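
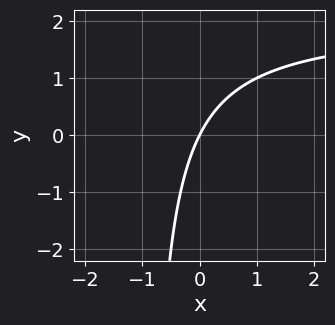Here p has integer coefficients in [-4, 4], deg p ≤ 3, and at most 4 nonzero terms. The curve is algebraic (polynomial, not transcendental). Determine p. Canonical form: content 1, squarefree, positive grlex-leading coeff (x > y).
x*y - 2*x + y

1. deg p = 2. A generic line meets the curve in up to 2 points.
2. Reading off the gridlines: it crosses the y-axis at the gridline y = 0; it meets the x-axis at x = 0 (among the integer gridlines).
3. These observations pin down the coefficients.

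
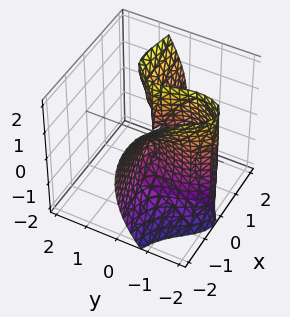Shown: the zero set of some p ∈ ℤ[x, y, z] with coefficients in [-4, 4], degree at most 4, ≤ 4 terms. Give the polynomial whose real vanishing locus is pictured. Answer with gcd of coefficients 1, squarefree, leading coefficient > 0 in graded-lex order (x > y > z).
(a) deg p = 3. A generic line meets the surface in up to 3 points.
(b) Observable constraints: it crosses the y-axis at the gridline y = -2; every point of the x-axis in the box is on the surface; the visible z-axis segment lies entirely on the surface.
(c) Fitting integer coefficients to these (and the overall shape) gives p.

3*x^2*y - x*z^2 + y^3 + 2*y^2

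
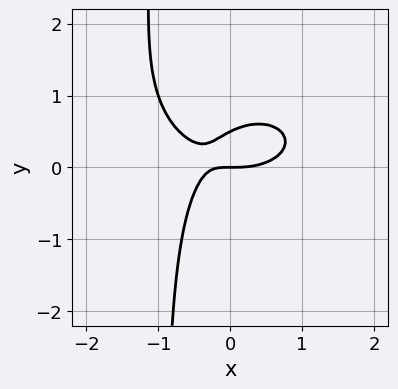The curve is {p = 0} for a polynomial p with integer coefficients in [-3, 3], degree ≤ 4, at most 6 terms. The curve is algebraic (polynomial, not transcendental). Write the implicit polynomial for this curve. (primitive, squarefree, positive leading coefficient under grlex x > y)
x^3 + 2*x*y^2 - 2*x*y + 2*y^2 - y

1. The degree is 3 — a generic line meets the curve in up to 3 points.
2. Observable constraints: one x-axis crossing is at x = 0; one y-axis crossing is at y = 0.
3. The integer polynomial consistent with all of this is the stated p.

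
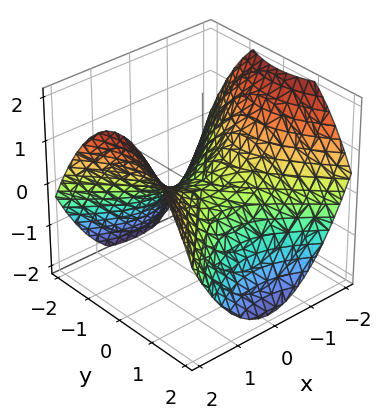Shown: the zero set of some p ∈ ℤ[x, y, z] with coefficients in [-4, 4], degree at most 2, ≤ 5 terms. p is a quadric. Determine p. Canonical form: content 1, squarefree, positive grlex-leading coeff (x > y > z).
(a) The degree is 2 — a hyperbolic paraboloid; a quadric.
(b) Symmetries: mirror symmetry x ↦ −x ⇒ only even powers of x; the y ↦ −y reflection is a symmetry, so y appears only in even powers.
(c) Observable constraints: it meets the z-axis at z = 0 (among the integer gridlines); one x-axis crossing is at x = 0; it crosses the y-axis at the gridline y = 0.
(d) These observations pin down the coefficients.

x^2 - y^2 - 2*z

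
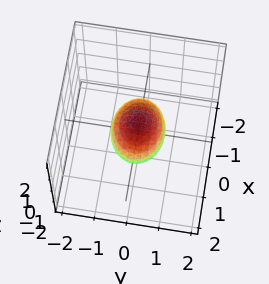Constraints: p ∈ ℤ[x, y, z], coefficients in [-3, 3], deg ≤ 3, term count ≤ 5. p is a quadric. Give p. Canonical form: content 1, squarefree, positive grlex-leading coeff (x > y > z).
2*x^2 + 3*y^2 + 3*z^2 - 2

The degree is 2 — bounded and convex; a quadric.
Symmetries: the y ↦ −y reflection is a symmetry, so y appears only in even powers; mirror symmetry x ↦ −x ⇒ only even powers of x; the z ↦ −z reflection is a symmetry, so z appears only in even powers.
Reading off the gridlines: among the integer gridlines, it crosses the x-axis at x ∈ {-1, 1}.
Matching integer coefficients to the picture gives p.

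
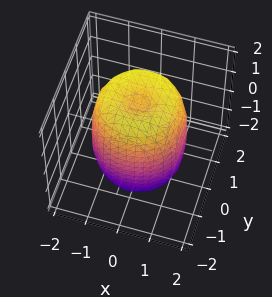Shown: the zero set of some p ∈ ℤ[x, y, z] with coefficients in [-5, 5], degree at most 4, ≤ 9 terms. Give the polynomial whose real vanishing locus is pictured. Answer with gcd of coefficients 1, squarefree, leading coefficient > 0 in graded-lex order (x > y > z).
2*x^4 + 4*x^2*y^2 + 2*y^4 - 3*x^2 - 3*y^2 + z^2 - 2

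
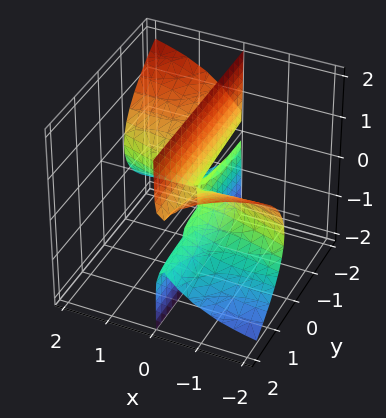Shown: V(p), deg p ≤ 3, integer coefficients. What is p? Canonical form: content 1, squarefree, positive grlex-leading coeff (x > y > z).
deg p = 3. The shape is more complex than any degree-2 surface.
Observable constraints: every point of the z-axis in the box is on the surface; every point of the y-axis in the box is on the surface.
Putting this together gives p.

x^3 + 3*x^2*y + 3*x*z^2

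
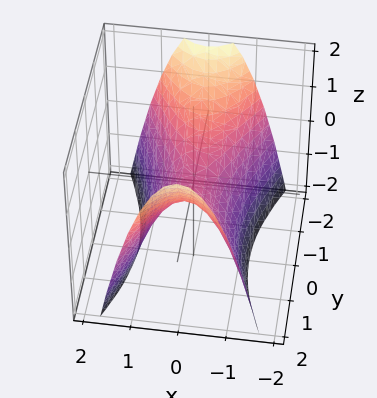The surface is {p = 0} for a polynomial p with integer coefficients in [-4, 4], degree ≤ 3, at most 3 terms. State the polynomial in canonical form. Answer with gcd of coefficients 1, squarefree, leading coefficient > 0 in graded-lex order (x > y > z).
3*x^2 - y^2 + 2*z

deg p = 2.
Symmetries: the x ↦ −x reflection is a symmetry, so x appears only in even powers; the y ↦ −y reflection is a symmetry, so y appears only in even powers.
From the axis intercepts and sections: it crosses the y-axis at the gridline y = 0; one z-axis crossing is at z = 0; it meets the x-axis at x = 0 (among the integer gridlines).
Fitting integer coefficients to these (and the overall shape) gives p.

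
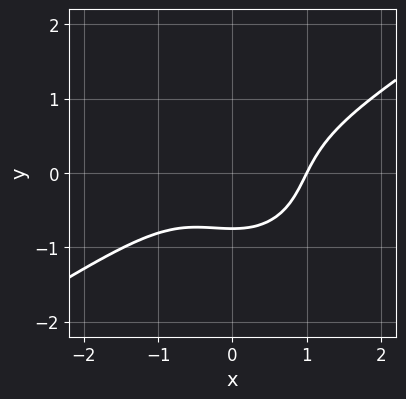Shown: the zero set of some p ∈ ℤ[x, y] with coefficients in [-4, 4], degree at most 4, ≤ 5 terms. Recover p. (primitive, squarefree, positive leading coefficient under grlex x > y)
2*x^3 - 2*x^2*y - 3*y^3 - y - 2

First, the degree is 3 — no degree-2 curve has this shape.
Then, against the integer gridlines: it meets the x-axis at x = 1 (among the integer gridlines).
Finally, fitting integer coefficients to these (and the overall shape) gives p.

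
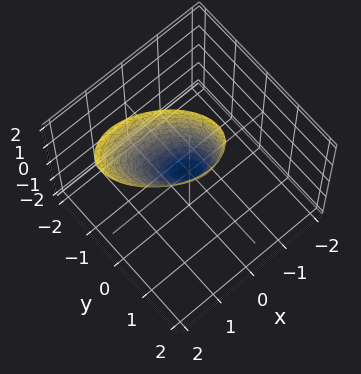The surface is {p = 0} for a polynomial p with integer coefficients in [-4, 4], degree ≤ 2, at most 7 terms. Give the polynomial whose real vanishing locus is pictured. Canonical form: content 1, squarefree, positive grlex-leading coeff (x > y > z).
2*x^2 + 2*x*y - x*z + 3*y^2 - z

(a) deg p = 2. The shape is more complex than any degree-1 surface.
(b) Checking where it meets the axes: it crosses the x-axis at the gridline x = 0; it crosses the z-axis at the gridline z = 0; it meets the y-axis at y = 0 (among the integer gridlines).
(c) Fitting integer coefficients to these (and the overall shape) gives p.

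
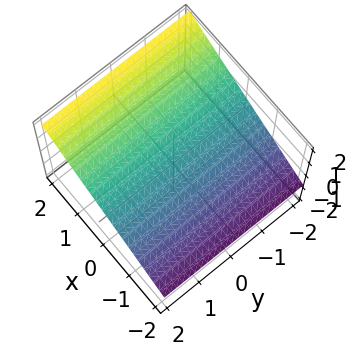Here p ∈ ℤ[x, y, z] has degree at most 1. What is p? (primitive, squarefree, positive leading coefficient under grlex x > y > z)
First, degree: every cross-section is a straight line — this is a plane, so deg p = 1.
Then, reading off the gridlines: one x-axis crossing is at x = -1; it misses every integer gridline on the y-axis.
Finally, putting this together gives p.

2*x - 3*z + 2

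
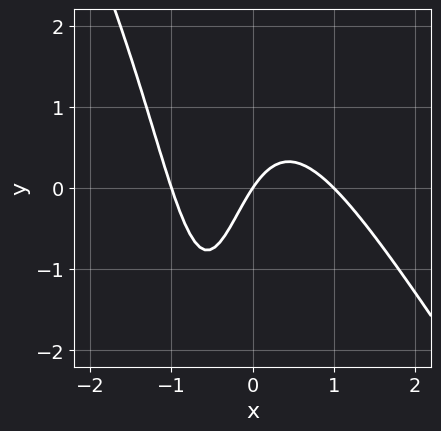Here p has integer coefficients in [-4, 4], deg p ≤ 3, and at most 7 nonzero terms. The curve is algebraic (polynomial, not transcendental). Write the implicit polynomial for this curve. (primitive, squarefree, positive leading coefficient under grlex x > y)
3*x^3 + 2*x^2*y + 2*x*y - 3*x + 2*y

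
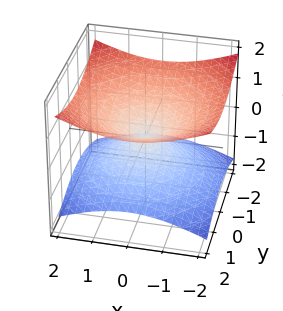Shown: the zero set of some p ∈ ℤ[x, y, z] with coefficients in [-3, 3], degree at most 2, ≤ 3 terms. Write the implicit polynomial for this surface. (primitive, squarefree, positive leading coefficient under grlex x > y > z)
x^2 + y^2 - 3*z^2

(a) Degree: a double cone through the origin; a quadric, so deg p = 2.
(b) Symmetries: the z ↦ −z reflection is a symmetry, so z appears only in even powers; rotational symmetry about the z-axis ⇒ p depends on x, y only through x² + y².
(c) Against the integer gridlines: a circular section at z = -1 has radius between 1 and 2; one z-axis crossing is at z = 0.
(d) Fitting integer coefficients to these (and the overall shape) gives p.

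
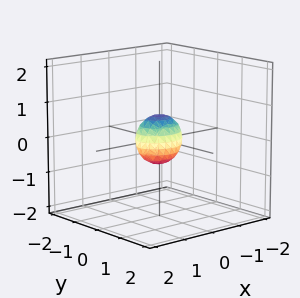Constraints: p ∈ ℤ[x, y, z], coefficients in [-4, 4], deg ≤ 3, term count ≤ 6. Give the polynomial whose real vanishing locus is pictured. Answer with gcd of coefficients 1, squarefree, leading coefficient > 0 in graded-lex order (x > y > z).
2*x^2 + 3*y^2 + 2*z^2 - 1

First, degree: bounded and convex; a quadric, so deg p = 2.
Then, symmetries: mirror symmetry z ↦ −z ⇒ only even powers of z; the y ↦ −y reflection is a symmetry, so y appears only in even powers; the x ↦ −x reflection is a symmetry, so x appears only in even powers.
Finally, fitting integer coefficients to these (and the overall shape) gives p.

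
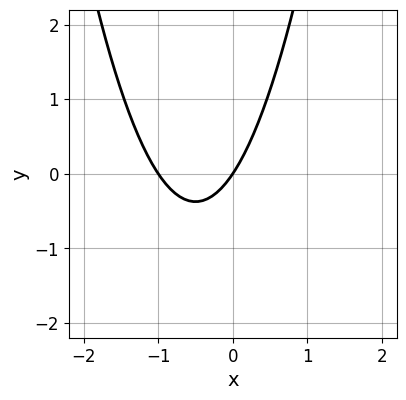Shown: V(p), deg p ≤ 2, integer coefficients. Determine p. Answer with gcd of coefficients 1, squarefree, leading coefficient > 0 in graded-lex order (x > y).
1. deg p = 2.
2. From the axis intercepts and sections: it meets the y-axis at y = 0 (among the integer gridlines); the x-axis gridline crossings are at x ∈ {-1, 0}.
3. Solving for integer coefficients yields p as stated.

3*x^2 + 3*x - 2*y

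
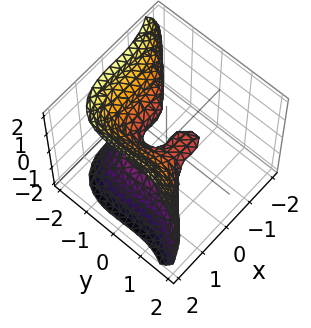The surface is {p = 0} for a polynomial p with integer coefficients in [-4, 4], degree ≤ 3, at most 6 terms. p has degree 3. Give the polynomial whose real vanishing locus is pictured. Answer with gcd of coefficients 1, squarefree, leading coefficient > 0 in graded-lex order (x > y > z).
2*x^3 - 2*y^3 + x^2 - 3*z^2 + y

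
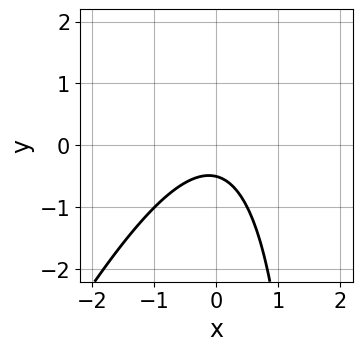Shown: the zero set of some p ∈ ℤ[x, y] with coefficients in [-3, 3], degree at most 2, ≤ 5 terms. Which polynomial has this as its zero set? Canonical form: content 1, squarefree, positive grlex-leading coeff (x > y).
2*x^2 - x*y + 2*y + 1

(a) The degree is 2 — the shape is more complex than any degree-1 curve.
(b) Observable constraints: the curve avoids every integer x-axis point in the box.
(c) The integer polynomial consistent with all of this is the stated p.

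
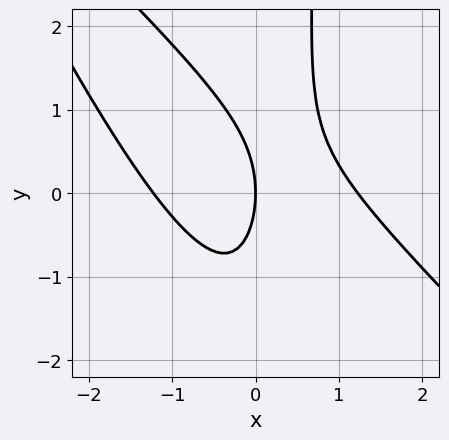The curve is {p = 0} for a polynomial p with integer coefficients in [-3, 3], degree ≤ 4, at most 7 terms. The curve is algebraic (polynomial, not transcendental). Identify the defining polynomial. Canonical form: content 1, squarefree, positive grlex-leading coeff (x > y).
2*x^3 + 3*x^2*y + x*y^2 - y^2 - 3*x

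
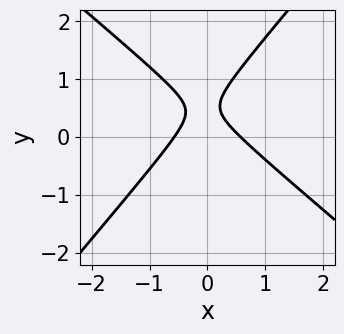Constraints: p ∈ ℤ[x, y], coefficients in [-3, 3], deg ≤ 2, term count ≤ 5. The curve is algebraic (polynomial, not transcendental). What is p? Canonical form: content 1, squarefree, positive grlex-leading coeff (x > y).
3*x^2 + x*y - 3*y^2 + 3*y - 1

First, the degree is 2 — the shape is more complex than any degree-1 curve.
Then, checking where it meets the axes: the curve avoids every integer y-axis point in the box.
Finally, matching integer coefficients to the picture gives p.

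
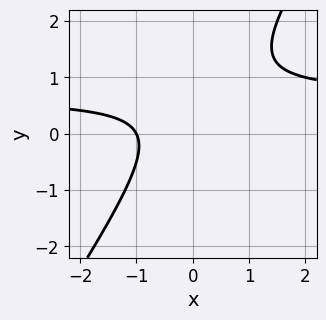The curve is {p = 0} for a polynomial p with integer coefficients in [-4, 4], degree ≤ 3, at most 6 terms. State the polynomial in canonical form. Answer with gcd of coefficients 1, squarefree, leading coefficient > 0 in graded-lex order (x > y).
3*x*y - 2*y^2 - 2*x + 2*y - 2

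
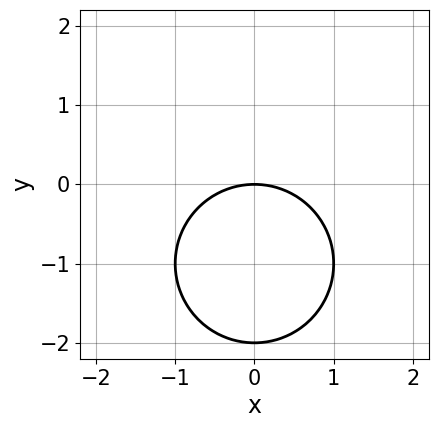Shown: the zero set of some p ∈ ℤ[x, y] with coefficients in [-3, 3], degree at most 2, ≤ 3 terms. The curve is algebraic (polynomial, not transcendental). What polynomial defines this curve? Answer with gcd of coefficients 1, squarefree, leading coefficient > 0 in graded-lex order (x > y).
(a) deg p = 2. No degree-1 curve has this shape.
(b) Symmetries: mirror symmetry x ↦ −x ⇒ only even powers of x.
(c) Reading off the gridlines: it crosses the x-axis at the gridline x = 0; among the integer gridlines, it crosses the y-axis at y ∈ {-2, 0}.
(d) Matching integer coefficients to the picture gives p.

x^2 + y^2 + 2*y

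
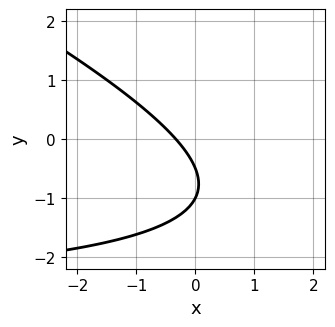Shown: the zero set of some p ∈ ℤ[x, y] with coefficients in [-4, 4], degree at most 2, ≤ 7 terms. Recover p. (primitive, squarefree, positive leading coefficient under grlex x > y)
First, deg p = 2. A generic line meets the curve in up to 2 points.
Next, from the visible intercepts: it crosses the y-axis at the gridline y = -1.
Finally, the integer polynomial consistent with all of this is the stated p.

x*y + 2*y^2 + 3*x + 3*y + 1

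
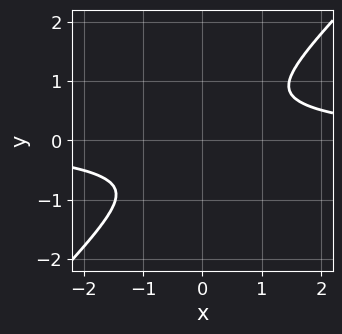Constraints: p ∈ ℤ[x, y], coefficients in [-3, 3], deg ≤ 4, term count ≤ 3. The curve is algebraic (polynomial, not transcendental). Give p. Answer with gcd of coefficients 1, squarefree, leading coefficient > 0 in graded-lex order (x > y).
(a) deg p = 4.
(b) Putting this together gives p.

x^3*y - y^4 - x^2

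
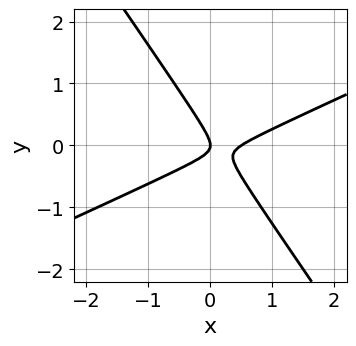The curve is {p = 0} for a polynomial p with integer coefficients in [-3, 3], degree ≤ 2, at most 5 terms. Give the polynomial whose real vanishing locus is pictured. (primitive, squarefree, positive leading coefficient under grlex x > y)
2*x^2 - 3*x*y - 3*y^2 - x

First, the degree is 2 — no degree-1 curve has this shape.
Then, from the visible intercepts: it crosses the x-axis at the gridline x = 0; one y-axis crossing is at y = 0.
Finally, the integer polynomial consistent with all of this is the stated p.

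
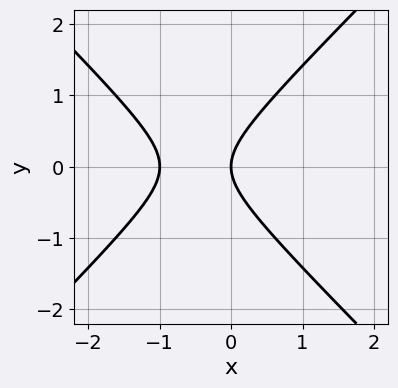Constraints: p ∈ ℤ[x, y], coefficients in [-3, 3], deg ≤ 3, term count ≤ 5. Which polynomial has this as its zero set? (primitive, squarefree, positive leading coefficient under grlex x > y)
x^2 - y^2 + x

First, deg p = 2. A generic line meets the curve in up to 2 points.
Next, symmetries: mirror symmetry y ↦ −y ⇒ only even powers of y.
Next, from the visible intercepts: it meets the y-axis at y = 0 (among the integer gridlines); the x-axis gridline crossings are at x ∈ {-1, 0}.
Finally, fitting integer coefficients to these (and the overall shape) gives p.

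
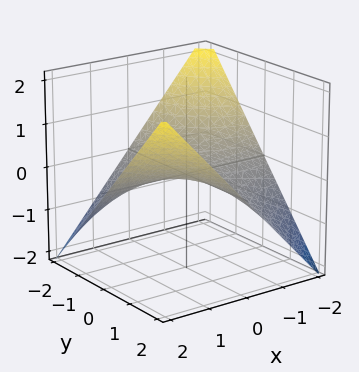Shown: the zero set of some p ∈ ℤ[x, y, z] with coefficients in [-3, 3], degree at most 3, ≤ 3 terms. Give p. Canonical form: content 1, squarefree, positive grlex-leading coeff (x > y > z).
x*y - 2*z

First, degree: a saddle surface; a quadric, so deg p = 2.
Next, from the axis intercepts and sections: every point of the x-axis in the box is on the surface; it crosses the z-axis at the gridline z = 0.
Finally, assembling these constraints gives the stated polynomial. Check: (0, -2, 0) on the y-axis lies on the surface, and p(0, -2, 0) = 0. ✓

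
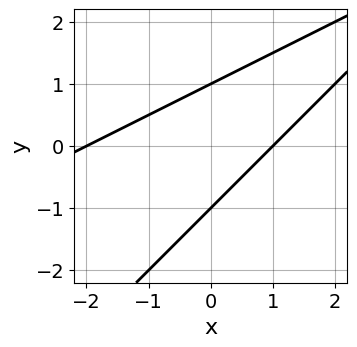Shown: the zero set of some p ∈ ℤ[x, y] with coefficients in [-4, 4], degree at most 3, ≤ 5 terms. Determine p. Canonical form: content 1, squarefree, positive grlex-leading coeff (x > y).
x^2 - 3*x*y + 2*y^2 + x - 2

Degree: no degree-1 curve has this shape, so deg p = 2.
Against the integer gridlines: among the integer gridlines, it crosses the x-axis at x ∈ {-2, 1}; the y-axis gridline crossings are at y ∈ {-1, 1}.
Putting this together gives p.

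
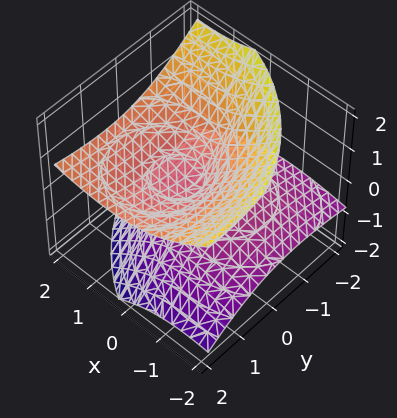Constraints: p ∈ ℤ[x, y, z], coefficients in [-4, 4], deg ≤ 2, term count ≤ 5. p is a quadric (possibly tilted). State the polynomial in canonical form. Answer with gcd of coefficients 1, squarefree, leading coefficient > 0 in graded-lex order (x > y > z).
First, deg p = 2. The shape is more complex than any degree-1 surface.
Next, from the visible intercepts: it meets the x-axis at x = 0 (among the integer gridlines); it meets the z-axis at z = 0 (among the integer gridlines); it crosses the y-axis at the gridline y = 0.
Finally, assembling these constraints gives the stated polynomial.

x^2 - 2*x*z + y^2 - 2*y*z - 3*z^2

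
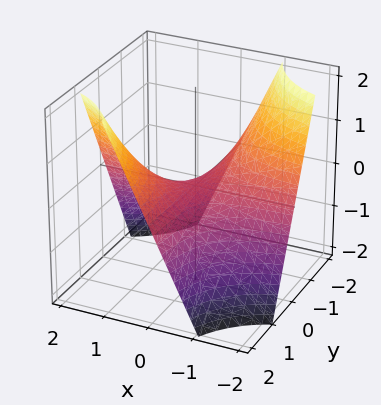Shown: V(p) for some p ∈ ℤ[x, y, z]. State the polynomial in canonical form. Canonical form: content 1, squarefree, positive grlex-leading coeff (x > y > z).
x*y - z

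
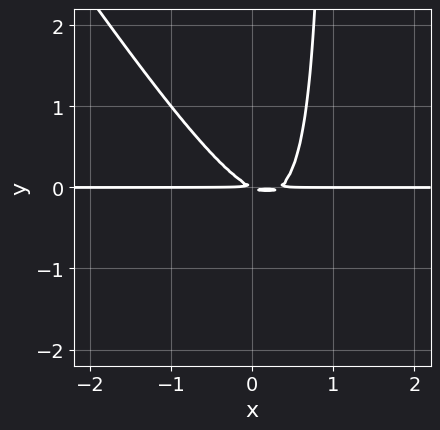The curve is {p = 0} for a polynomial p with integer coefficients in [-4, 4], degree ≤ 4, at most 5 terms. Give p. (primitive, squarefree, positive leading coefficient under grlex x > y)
3*x^2*y + 2*x*y^2 - x*y - 2*y^2

The degree is 3 — the shape is more complex than any degree-2 curve.
Against the integer gridlines: the visible x-axis segment lies entirely on the curve.
Together with the visible shape, these determine p as stated.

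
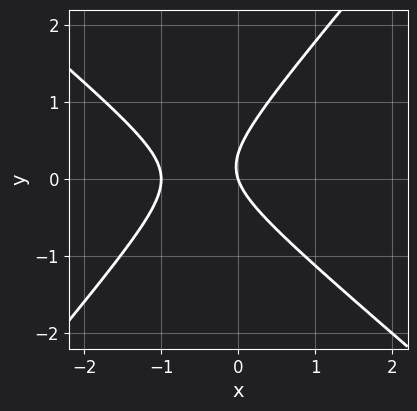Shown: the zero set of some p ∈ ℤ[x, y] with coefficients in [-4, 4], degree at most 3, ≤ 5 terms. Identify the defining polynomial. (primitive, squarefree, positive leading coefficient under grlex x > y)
3*x^2 + x*y - 3*y^2 + 3*x + y

First, the degree is 2 — a generic line meets the curve in up to 2 points.
Then, from the axis intercepts and sections: among the integer gridlines, it crosses the x-axis at x ∈ {-1, 0}; it meets the y-axis at y = 0 (among the integer gridlines).
Finally, solving for integer coefficients yields p as stated.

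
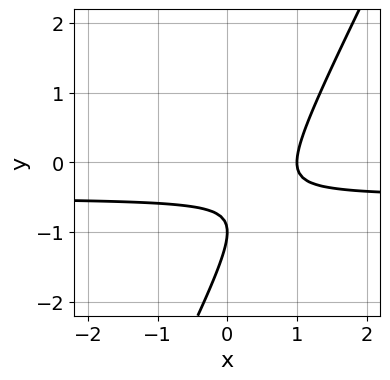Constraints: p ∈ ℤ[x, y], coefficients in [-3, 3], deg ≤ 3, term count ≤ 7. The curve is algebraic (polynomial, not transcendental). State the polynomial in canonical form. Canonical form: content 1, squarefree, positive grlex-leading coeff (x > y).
The degree is 2 — no degree-1 curve has this shape.
Reading off the gridlines: it crosses the y-axis at the gridline y = -1; it crosses the x-axis at the gridline x = 1.
Together with the visible shape, these determine p as stated.

2*x*y - y^2 + x - 2*y - 1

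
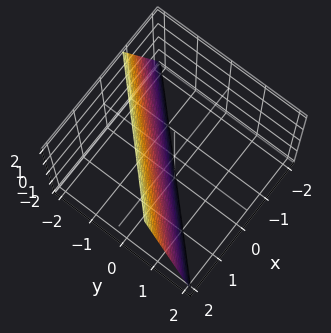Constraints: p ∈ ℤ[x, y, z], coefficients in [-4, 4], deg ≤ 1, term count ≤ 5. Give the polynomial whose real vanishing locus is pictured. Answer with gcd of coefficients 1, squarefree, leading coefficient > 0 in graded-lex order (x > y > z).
First, degree: the surface is flat (a plane), so deg p = 1.
Then, against the integer gridlines: it meets the z-axis at z = -2 (among the integer gridlines).
Finally, putting this together gives p.

3*x - 3*y - z - 2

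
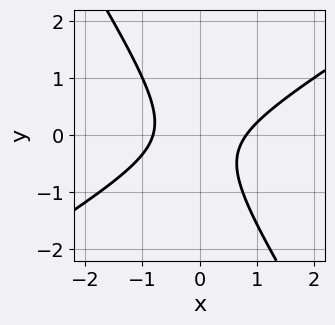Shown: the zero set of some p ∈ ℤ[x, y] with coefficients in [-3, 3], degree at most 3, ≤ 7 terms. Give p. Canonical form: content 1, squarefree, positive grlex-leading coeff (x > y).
3*x^2 - 3*x*y - 3*y^2 - y - 2

First, the degree is 2 — no degree-1 curve has this shape.
Then, from the axis intercepts and sections: no y-intercept at any integer in the box.
Finally, fitting integer coefficients to these (and the overall shape) gives p.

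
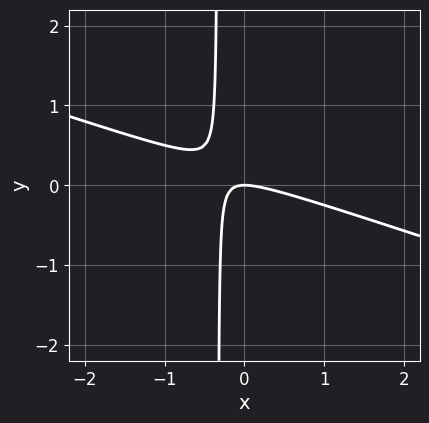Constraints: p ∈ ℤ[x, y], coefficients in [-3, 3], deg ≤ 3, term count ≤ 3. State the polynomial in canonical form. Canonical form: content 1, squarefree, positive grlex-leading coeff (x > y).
Degree: no degree-1 curve has this shape, so deg p = 2.
Reading off the gridlines: it meets the x-axis at x = 0 (among the integer gridlines); it crosses the y-axis at the gridline y = 0.
The integer polynomial consistent with all of this is the stated p.

x^2 + 3*x*y + y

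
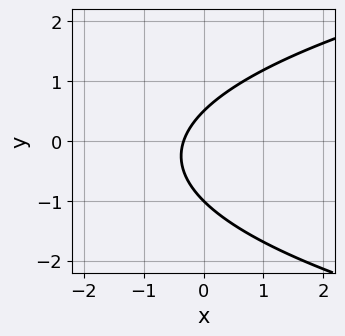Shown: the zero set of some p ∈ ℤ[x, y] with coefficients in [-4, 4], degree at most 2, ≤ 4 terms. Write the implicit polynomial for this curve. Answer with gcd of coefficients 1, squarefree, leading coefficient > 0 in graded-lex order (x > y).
deg p = 2.
Reading off the gridlines: one y-axis crossing is at y = -1.
Fitting integer coefficients to these (and the overall shape) gives p.

2*y^2 - 3*x + y - 1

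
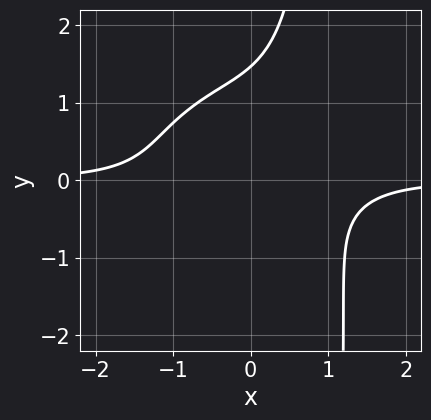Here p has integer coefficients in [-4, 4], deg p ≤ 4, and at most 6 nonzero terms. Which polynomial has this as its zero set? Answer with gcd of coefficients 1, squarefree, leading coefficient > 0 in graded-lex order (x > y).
Degree: the shape is more complex than any degree-3 curve, so deg p = 4.
Checking where it meets the axes: it misses every integer gridline on the x-axis.
Putting this together gives p.

x^3*y + x*y^3 - y^3 + y^2 + 1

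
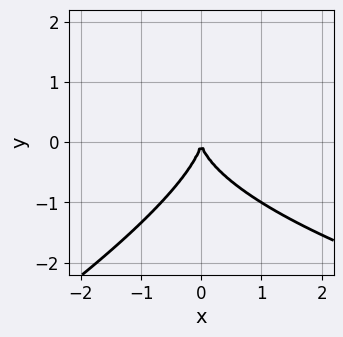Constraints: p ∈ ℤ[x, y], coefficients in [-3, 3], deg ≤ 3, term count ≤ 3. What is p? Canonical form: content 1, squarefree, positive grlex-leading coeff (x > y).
deg p = 3.
Observable constraints: it meets the y-axis at y = 0 (among the integer gridlines); it crosses the x-axis at the gridline x = 0.
Putting this together gives p.

x*y^2 - 2*y^3 - 3*x^2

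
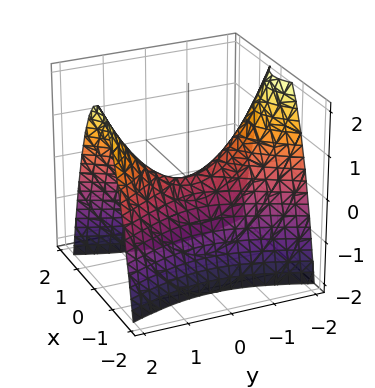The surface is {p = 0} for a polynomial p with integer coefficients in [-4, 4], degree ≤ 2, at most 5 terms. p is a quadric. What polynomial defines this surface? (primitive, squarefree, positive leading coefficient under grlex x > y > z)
3*x^2 - y^2 + 2*z

First, the degree is 2 — a saddle surface; a quadric.
Next, symmetries: mirror symmetry x ↦ −x ⇒ only even powers of x; it's symmetric under y → −y, forcing even powers of y.
Next, from the axis intercepts and sections: it crosses the z-axis at the gridline z = 0; it crosses the x-axis at the gridline x = 0; it crosses the y-axis at the gridline y = 0.
Finally, fitting integer coefficients to these (and the overall shape) gives p.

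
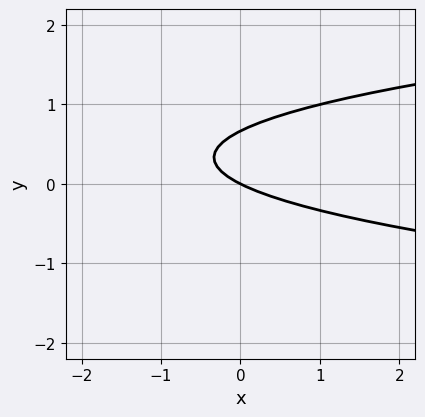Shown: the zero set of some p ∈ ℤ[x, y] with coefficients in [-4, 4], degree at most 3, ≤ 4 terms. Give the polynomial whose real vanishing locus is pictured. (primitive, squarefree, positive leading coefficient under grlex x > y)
3*y^2 - x - 2*y

1. The degree is 2 — a generic line meets the curve in up to 2 points.
2. From the axis intercepts and sections: it crosses the x-axis at the gridline x = 0; one y-axis crossing is at y = 0.
3. Solving for integer coefficients yields p as stated.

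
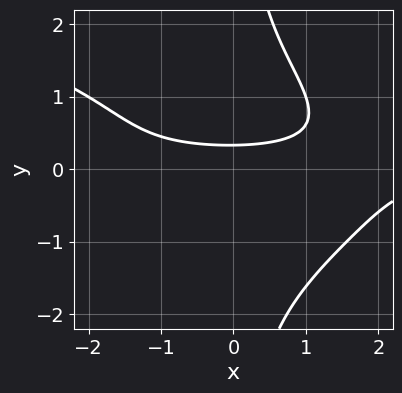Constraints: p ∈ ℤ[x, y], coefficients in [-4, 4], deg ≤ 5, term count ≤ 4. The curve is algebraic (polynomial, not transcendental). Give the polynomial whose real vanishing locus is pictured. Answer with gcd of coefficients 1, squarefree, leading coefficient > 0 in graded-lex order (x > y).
First, degree: a generic line meets the curve in up to 4 points, so deg p = 4.
Next, from the axis intercepts and sections: no x-intercept at any integer in the box.
Finally, fitting integer coefficients to these (and the overall shape) gives p.

x*y^3 + x^2*y - 3*y + 1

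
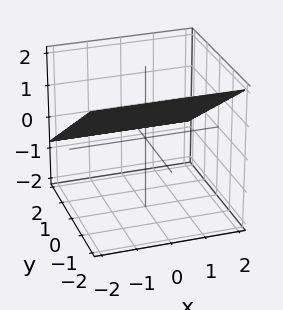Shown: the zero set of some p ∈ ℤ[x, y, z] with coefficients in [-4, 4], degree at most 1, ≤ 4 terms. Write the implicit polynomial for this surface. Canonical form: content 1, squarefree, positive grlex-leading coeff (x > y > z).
2*y + 3*z - 2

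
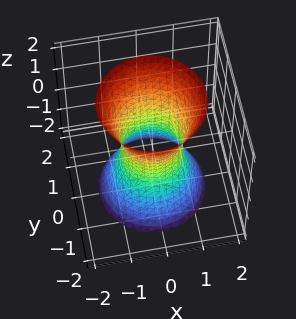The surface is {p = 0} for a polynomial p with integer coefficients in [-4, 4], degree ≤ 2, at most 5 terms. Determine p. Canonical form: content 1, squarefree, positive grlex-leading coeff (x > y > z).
deg p = 2.
By symmetry, the surface is invariant under rotation about z: p = q(x² + y², z); mirror symmetry z ↦ −z ⇒ only even powers of z.
Reading off the gridlines: a circular section at z = -1 has radius exactly 1; no z-intercept at any integer in the box.
The integer polynomial consistent with all of this is the stated p.

3*x^2 + 3*y^2 - z^2 - 2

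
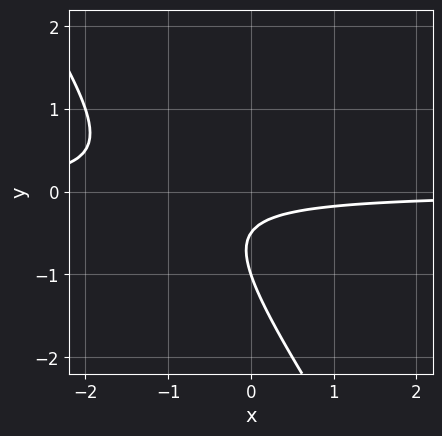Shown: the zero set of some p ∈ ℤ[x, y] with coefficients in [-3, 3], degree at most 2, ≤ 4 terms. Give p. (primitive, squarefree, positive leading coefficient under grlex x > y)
3*x*y + 2*y^2 + 3*y + 1

First, deg p = 2.
Then, reading off the gridlines: it misses every integer gridline on the x-axis; it crosses the y-axis at the gridline y = -1.
Finally, assembling these constraints gives the stated polynomial.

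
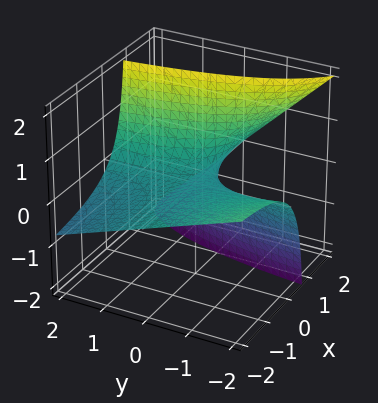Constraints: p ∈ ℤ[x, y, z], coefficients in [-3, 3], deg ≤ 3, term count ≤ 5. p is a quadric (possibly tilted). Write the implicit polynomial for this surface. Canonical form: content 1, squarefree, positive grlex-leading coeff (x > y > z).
(a) Degree: the shape is more complex than any degree-1 surface, so deg p = 2.
(b) Against the integer gridlines: the visible x-axis segment lies entirely on the surface; the visible y-axis segment lies entirely on the surface; it meets the z-axis at z = 0 (among the integer gridlines).
(c) Assembling these constraints gives the stated polynomial.

x*y + 2*x*z - 2*z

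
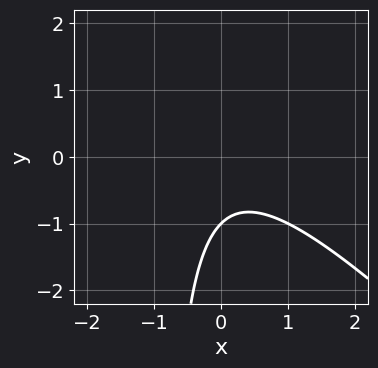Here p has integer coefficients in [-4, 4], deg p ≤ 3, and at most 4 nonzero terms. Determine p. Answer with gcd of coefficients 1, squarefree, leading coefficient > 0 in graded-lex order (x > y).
1. deg p = 2. No degree-1 curve has this shape.
2. From the axis intercepts and sections: one y-axis crossing is at y = -1; no x-intercept at any integer in the box.
3. Fitting integer coefficients to these (and the overall shape) gives p.

x^2 + x*y + y + 1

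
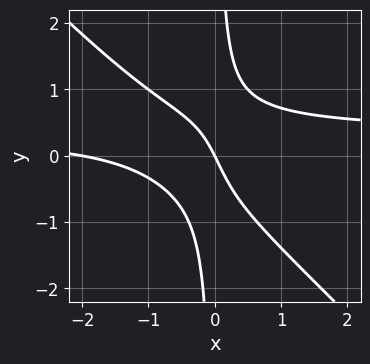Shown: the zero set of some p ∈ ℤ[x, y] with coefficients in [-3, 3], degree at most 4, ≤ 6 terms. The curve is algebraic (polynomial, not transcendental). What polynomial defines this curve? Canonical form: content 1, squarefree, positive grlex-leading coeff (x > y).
(a) deg p = 3.
(b) Against the integer gridlines: among the integer gridlines, it crosses the x-axis at x ∈ {-2, 0}; it crosses the y-axis at the gridline y = 0.
(c) Assembling these constraints gives the stated polynomial.

3*x^2*y + 3*x*y^2 - x^2 - 2*x - y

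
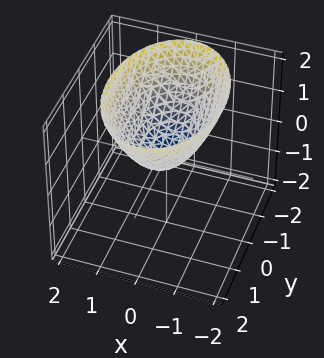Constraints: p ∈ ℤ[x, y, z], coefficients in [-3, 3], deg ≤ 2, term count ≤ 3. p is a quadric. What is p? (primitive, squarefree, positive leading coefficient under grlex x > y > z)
First, degree: a single bowl opening along one axis; a quadric, so deg p = 2.
Next, symmetries: the y ↦ −y reflection is a symmetry, so y appears only in even powers; the x ↦ −x reflection is a symmetry, so x appears only in even powers.
Next, reading off the gridlines: one y-axis crossing is at y = 0; it crosses the x-axis at the gridline x = 0.
Finally, solving for integer coefficients yields p as stated.

2*x^2 + y^2 - 2*z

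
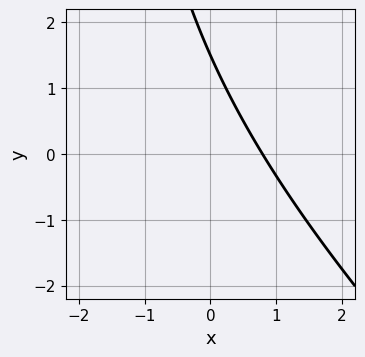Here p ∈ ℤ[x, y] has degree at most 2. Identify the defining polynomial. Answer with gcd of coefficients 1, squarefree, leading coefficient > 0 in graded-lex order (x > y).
x^2 + x*y + 3*x + 2*y - 3

deg p = 2. The shape is more complex than any degree-1 curve.
Matching integer coefficients to the picture gives p.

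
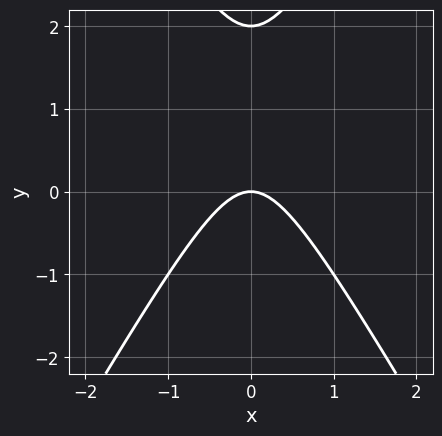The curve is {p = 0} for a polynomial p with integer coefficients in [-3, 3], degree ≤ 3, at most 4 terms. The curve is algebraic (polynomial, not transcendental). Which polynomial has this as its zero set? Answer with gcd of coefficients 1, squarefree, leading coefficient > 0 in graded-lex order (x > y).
3*x^2 - y^2 + 2*y

First, degree: a generic line meets the curve in up to 2 points, so deg p = 2.
Next, symmetries: mirror symmetry x ↦ −x ⇒ only even powers of x.
Next, against the integer gridlines: among the integer gridlines, it crosses the y-axis at y ∈ {0, 2}; it crosses the x-axis at the gridline x = 0.
Finally, matching integer coefficients to the picture gives p.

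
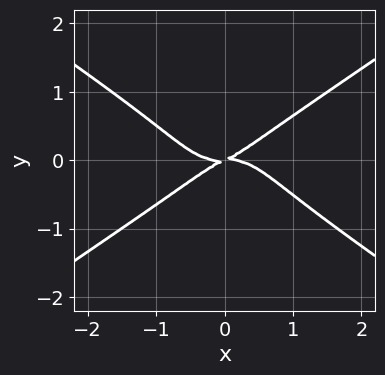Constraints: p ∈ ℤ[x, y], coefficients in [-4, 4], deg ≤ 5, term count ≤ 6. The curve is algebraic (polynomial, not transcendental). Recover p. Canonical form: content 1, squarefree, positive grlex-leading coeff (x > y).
2*x^4 - 3*x^2*y^2 - 3*y^4 + x*y - 2*y^2

Degree: the shape is more complex than any degree-3 curve, so deg p = 4.
From the axis intercepts and sections: it meets the x-axis at x = 0 (among the integer gridlines); it crosses the y-axis at the gridline y = 0.
Together with the visible shape, these determine p as stated.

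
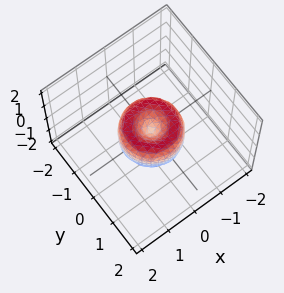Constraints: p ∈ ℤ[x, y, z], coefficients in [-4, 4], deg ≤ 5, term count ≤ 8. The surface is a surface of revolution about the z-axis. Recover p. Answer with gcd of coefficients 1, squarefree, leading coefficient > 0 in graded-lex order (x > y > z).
2*x^4 + 4*x^2*y^2 + 2*y^4 - 2*x^2 - 2*y^2 + z^2

1. Degree: the shape is more complex than any degree-3 surface, so deg p = 4.
2. Symmetry: every cross-section ⟂ z is a circle, so x, y appear only via x² + y².
3. Observable constraints: among the integer gridlines, it crosses the y-axis at y ∈ {-1, 0, 1}; the x-axis gridline crossings are at x ∈ {-1, 0, 1}; a circular section at z = 0 has radius exactly 1; it crosses the z-axis at the gridline z = 0.
4. The integer polynomial consistent with all of this is the stated p.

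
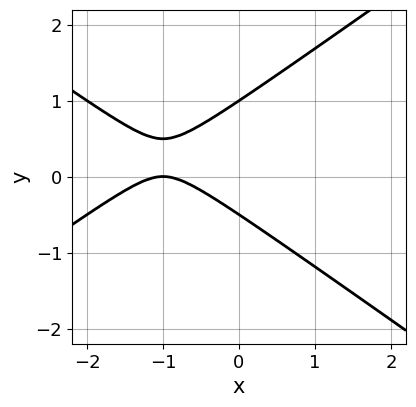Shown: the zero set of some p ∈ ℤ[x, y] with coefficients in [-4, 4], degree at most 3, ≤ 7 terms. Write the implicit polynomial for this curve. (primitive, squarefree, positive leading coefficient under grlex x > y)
1. The degree is 2 — the shape is more complex than any degree-1 curve.
2. From the axis intercepts and sections: it crosses the x-axis at the gridline x = -1; one y-axis crossing is at y = 1.
3. These observations pin down the coefficients.

x^2 - 2*y^2 + 2*x + y + 1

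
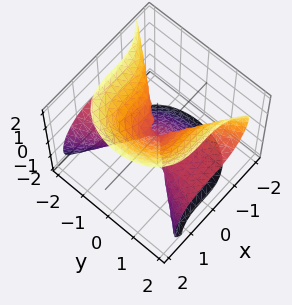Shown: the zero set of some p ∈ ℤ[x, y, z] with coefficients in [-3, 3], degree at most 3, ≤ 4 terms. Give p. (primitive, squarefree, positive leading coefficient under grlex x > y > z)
deg p = 3. The shape is more complex than any degree-2 surface.
From the axis intercepts and sections: it meets the x-axis at x = 0 (among the integer gridlines); it crosses the z-axis at the gridline z = 0.
The integer polynomial consistent with all of this is the stated p. Check: (0, 1, 0) on the y-axis lies on the surface, and p(0, 1, 0) = 0. ✓

3*x^3 + 3*y^2*z - 2*z^3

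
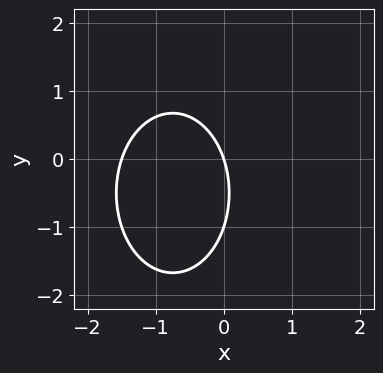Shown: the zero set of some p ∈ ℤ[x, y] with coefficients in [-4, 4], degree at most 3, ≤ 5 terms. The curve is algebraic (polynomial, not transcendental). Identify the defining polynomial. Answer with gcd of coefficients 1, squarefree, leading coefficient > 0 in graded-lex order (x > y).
2*x^2 + y^2 + 3*x + y

The degree is 2 — a generic line meets the curve in up to 2 points.
Against the integer gridlines: the y-axis gridline crossings are at y ∈ {-1, 0}; it crosses the x-axis at the gridline x = 0.
Fitting integer coefficients to these (and the overall shape) gives p.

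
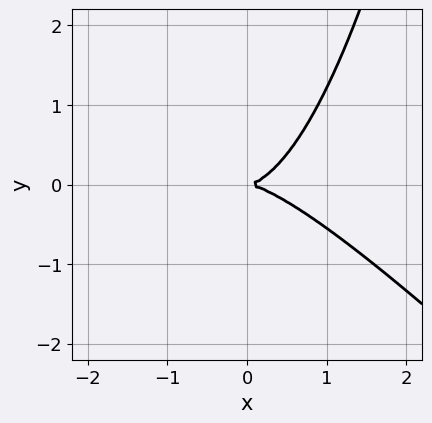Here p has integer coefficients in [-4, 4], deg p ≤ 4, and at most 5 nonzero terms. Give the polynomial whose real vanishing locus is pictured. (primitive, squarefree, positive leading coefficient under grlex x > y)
1. deg p = 3. A generic line meets the curve in up to 3 points.
2. Observable constraints: one y-axis crossing is at y = 0; it crosses the x-axis at the gridline x = 0.
3. Assembling these constraints gives the stated polynomial.

2*x^3 + 2*x^2*y - 3*y^2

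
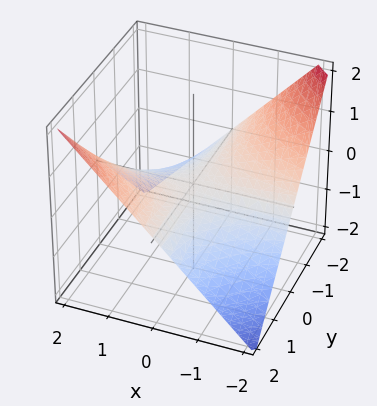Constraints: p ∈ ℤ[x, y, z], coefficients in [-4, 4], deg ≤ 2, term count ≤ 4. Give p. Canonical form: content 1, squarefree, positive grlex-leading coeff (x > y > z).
(a) deg p = 2. A hyperbolic paraboloid; a quadric.
(b) From the visible intercepts: the visible y-axis segment lies entirely on the surface; it crosses the z-axis at the gridline z = 0; every point of the x-axis in the box is on the surface.
(c) Putting this together gives p.

x*y - 2*z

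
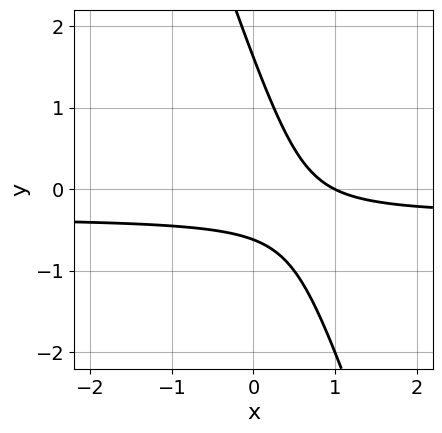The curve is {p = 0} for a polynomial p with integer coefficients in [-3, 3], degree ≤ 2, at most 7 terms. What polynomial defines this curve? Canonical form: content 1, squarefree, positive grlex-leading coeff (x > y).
1. Degree: the shape is more complex than any degree-1 curve, so deg p = 2.
2. Against the integer gridlines: it crosses the x-axis at the gridline x = 1.
3. Putting this together gives p.

3*x*y + y^2 + x - y - 1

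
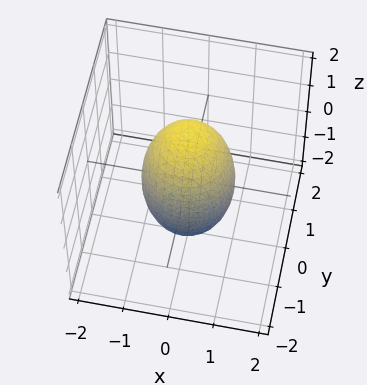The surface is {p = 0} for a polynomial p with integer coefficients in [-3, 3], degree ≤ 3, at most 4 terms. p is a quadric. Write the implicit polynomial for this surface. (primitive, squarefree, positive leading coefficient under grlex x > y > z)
1. deg p = 2.
2. Symmetries: mirror symmetry z ↦ −z ⇒ only even powers of z; the surface is invariant under rotation about z: p = q(x² + y², z).
3. From the axis intercepts and sections: a circular section at z = -1 has radius between 0 and 1; the y-axis gridline crossings are at y ∈ {-1, 1}; the x-axis gridline crossings are at x ∈ {-1, 1}.
4. Solving for integer coefficients yields p as stated.

3*x^2 + 3*y^2 + z^2 - 3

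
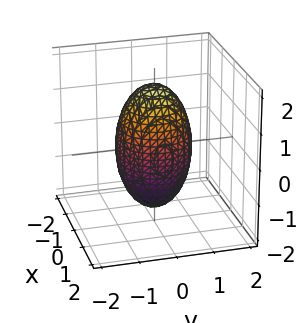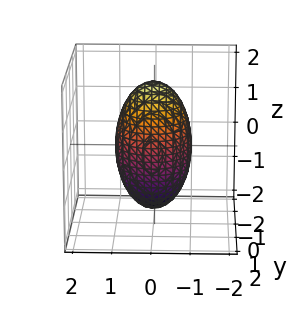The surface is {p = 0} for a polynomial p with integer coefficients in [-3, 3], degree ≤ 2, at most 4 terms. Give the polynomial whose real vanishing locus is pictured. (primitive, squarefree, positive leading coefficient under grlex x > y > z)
(a) Degree: bounded and convex; a quadric, so deg p = 2.
(b) Symmetries: rotational symmetry about the z-axis ⇒ p depends on x, y only through x² + y²; the z ↦ −z reflection is a symmetry, so z appears only in even powers.
(c) From the visible intercepts: the x-axis gridline crossings are at x ∈ {-1, 1}; the y-axis gridline crossings are at y ∈ {-1, 1}.
(d) Putting this together gives p.

3*x^2 + 3*y^2 + z^2 - 3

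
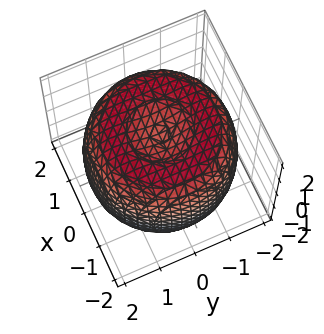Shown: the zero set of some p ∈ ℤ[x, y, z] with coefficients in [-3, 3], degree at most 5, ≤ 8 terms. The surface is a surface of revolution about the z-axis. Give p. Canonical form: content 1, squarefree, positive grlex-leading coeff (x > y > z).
1. Degree: the shape is more complex than any degree-3 surface, so deg p = 4.
2. By symmetry, every cross-section ⟂ z is a circle, so x, y appear only via x² + y².
3. Reading off the gridlines: a circular section at z = -1 has radius between 1 and 2.
4. Matching integer coefficients to the picture gives p.

x^4 + 2*x^2*y^2 + y^4 - 3*x^2 - 3*y^2 + 2*z^2 - 3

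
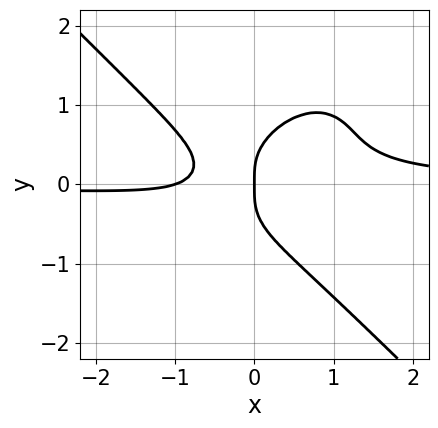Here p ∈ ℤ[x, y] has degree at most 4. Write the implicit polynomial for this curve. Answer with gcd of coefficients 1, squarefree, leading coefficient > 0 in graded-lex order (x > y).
3*x^3*y + 3*y^4 - 3*x*y^2 - x^2 - x

Degree: the shape is more complex than any degree-3 curve, so deg p = 4.
Against the integer gridlines: among the integer gridlines, it crosses the x-axis at x ∈ {-1, 0}; it meets the y-axis at y = 0 (among the integer gridlines).
Putting this together gives p.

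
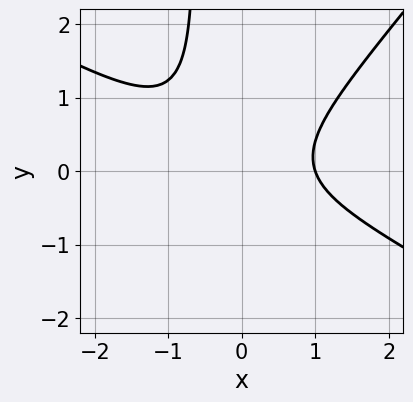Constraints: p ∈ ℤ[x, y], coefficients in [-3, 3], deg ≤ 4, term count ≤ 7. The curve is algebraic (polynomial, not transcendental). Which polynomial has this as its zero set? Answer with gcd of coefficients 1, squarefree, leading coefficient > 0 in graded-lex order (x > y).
First, deg p = 3. A generic line meets the curve in up to 3 points.
Next, reading off the gridlines: it meets the x-axis at x = 1 (among the integer gridlines); the curve avoids every integer y-axis point in the box.
Finally, the integer polynomial consistent with all of this is the stated p.

2*x^3 + 2*x^2*y - 3*x*y^2 - 2*y^2 - 2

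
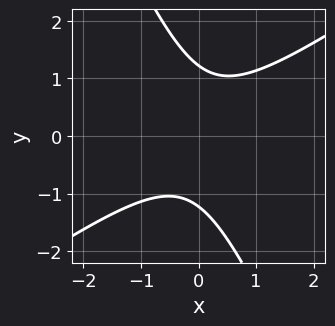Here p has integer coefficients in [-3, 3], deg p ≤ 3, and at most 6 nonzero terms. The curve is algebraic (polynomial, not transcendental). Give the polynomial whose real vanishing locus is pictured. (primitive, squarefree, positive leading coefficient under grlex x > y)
(a) deg p = 2. The shape is more complex than any degree-1 curve.
(b) Against the integer gridlines: no x-intercept at any integer in the box.
(c) Matching integer coefficients to the picture gives p.

3*x^2 - 3*x*y - 2*y^2 + 3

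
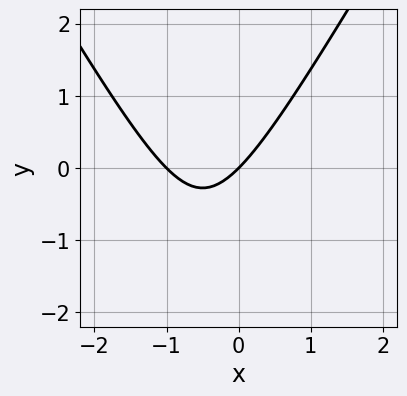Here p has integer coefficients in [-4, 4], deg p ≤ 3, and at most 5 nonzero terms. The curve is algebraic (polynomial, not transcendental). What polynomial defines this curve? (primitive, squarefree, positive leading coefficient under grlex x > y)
(a) Degree: no degree-1 curve has this shape, so deg p = 2.
(b) Checking where it meets the axes: one y-axis crossing is at y = 0; among the integer gridlines, it crosses the x-axis at x ∈ {-1, 0}.
(c) Assembling these constraints gives the stated polynomial.

3*x^2 - y^2 + 3*x - 3*y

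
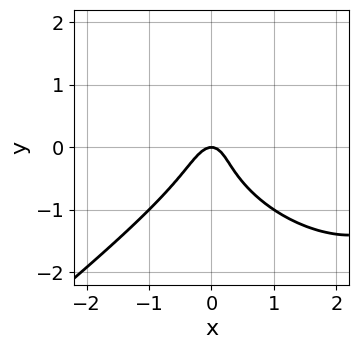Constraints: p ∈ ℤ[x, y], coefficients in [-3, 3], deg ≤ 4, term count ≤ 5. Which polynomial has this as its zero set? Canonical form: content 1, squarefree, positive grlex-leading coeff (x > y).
x^3 - 2*y^3 - 3*x^2 + x*y - y

1. deg p = 3.
2. Reading off the gridlines: one y-axis crossing is at y = 0; it crosses the x-axis at the gridline x = 0.
3. Putting this together gives p.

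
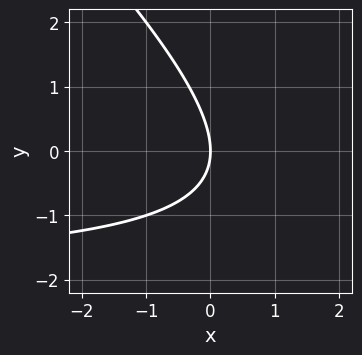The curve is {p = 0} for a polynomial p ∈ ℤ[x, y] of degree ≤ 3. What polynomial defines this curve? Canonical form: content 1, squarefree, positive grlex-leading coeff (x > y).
First, the degree is 2 — a generic line meets the curve in up to 2 points.
Next, reading off the gridlines: one y-axis crossing is at y = 0; it crosses the x-axis at the gridline x = 0.
Finally, fitting integer coefficients to these (and the overall shape) gives p.

x*y + y^2 + 2*x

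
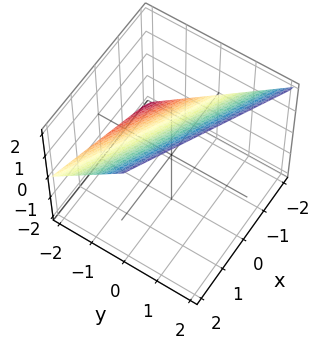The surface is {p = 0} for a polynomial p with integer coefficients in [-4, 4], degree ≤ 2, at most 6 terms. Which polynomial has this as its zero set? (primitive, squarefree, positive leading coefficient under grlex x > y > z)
(a) deg p = 1.
(b) Checking where it meets the axes: one x-axis crossing is at x = -2; one y-axis crossing is at y = -1; one z-axis crossing is at z = 1.
(c) Solving for integer coefficients yields p as stated.

x + 2*y - 2*z + 2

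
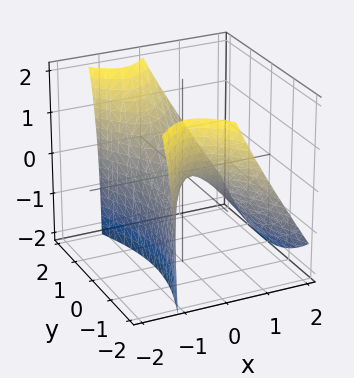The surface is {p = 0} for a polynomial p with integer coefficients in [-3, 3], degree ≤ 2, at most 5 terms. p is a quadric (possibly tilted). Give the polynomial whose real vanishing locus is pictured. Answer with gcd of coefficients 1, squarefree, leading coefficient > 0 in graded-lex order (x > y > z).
3*x^2 + 2*x*z - y^2 + 2*z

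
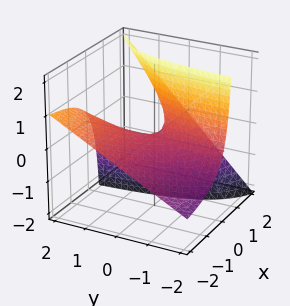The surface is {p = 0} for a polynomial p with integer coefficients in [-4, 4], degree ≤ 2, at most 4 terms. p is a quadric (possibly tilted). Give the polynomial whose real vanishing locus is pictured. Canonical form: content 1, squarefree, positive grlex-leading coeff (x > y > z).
2*x*y - 3*x*z + 2*z

The degree is 2 — the shape is more complex than any degree-1 surface.
Reading off the gridlines: the visible y-axis segment lies entirely on the surface; the visible x-axis segment lies entirely on the surface; it meets the z-axis at z = 0 (among the integer gridlines).
Putting this together gives p.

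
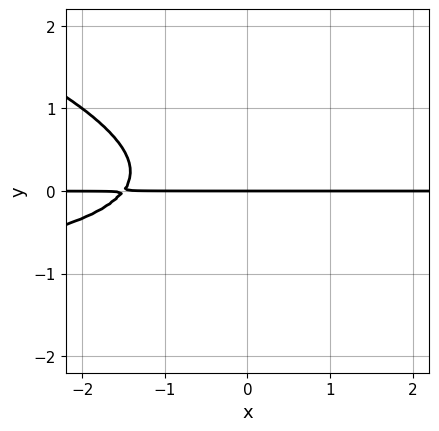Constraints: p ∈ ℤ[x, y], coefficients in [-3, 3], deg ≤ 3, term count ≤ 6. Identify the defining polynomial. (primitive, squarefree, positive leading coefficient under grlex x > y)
1. The degree is 3 — a generic line meets the curve in up to 3 points.
2. From the axis intercepts and sections: one y-axis crossing is at y = 0; the visible x-axis segment lies entirely on the curve.
3. Fitting integer coefficients to these (and the overall shape) gives p.

x*y^2 + 3*y^3 + 2*x*y + 3*y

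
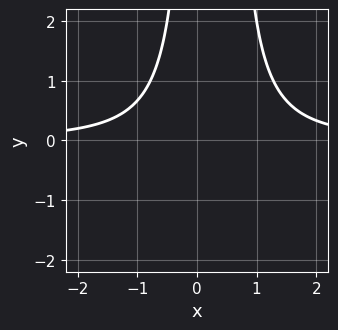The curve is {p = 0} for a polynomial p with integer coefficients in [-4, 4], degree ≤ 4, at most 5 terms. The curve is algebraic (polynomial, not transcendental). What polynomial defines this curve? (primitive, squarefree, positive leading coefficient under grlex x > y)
First, the degree is 3 — the shape is more complex than any degree-2 curve.
Then, from the visible intercepts: no y-intercept at any integer in the box; no x-intercept at any integer in the box.
Finally, matching integer coefficients to the picture gives p.

2*x^2*y - x*y - 2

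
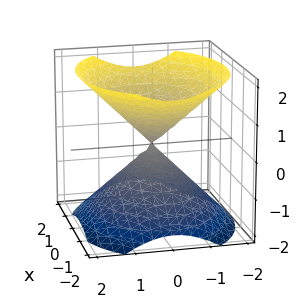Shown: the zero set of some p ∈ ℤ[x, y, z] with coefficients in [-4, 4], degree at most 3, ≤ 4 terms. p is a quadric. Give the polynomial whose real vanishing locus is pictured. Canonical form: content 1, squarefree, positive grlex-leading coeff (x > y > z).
1. I count 2 distinct pieces. Treating them together as one polynomial.
2. deg p = 2. Two nappes meeting at a single point; a quadric.
3. Symmetries: it's symmetric under y → −y, forcing even powers of y; it's symmetric under x → −x, forcing even powers of x; mirror symmetry z ↦ −z ⇒ only even powers of z.
4. From the axis intercepts and sections: it meets the z-axis at z = 0 (among the integer gridlines); it meets the x-axis at x = 0 (among the integer gridlines); it crosses the y-axis at the gridline y = 0.
5. Solving for integer coefficients yields p as stated.

2*x^2 + 3*y^2 - 3*z^2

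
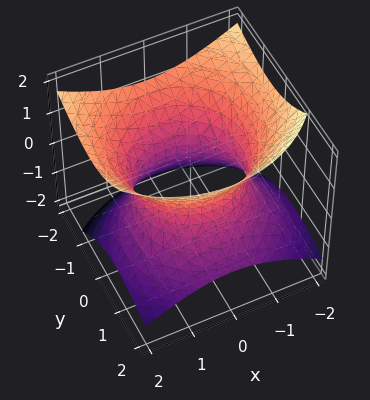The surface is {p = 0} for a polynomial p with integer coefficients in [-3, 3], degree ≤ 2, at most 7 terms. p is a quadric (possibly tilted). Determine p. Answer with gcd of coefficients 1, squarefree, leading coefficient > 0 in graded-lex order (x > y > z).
deg p = 2. A generic line meets the surface in up to 2 points.
From the axis intercepts and sections: the surface avoids every integer z-axis point in the box.
Fitting integer coefficients to these (and the overall shape) gives p.

2*x^2 + 2*y^2 + 2*y*z - 3*z^2 - 3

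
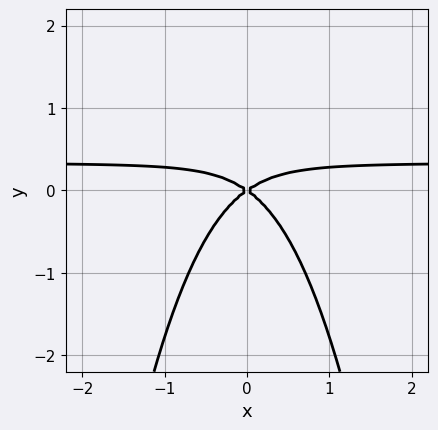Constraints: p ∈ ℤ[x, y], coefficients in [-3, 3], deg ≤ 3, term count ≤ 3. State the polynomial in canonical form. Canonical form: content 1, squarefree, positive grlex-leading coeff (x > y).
1. The degree is 3 — no degree-2 curve has this shape.
2. Symmetries: mirror symmetry x ↦ −x ⇒ only even powers of x.
3. Checking where it meets the axes: it meets the x-axis at x = 0 (among the integer gridlines); it meets the y-axis at y = 0 (among the integer gridlines).
4. These observations pin down the coefficients.

3*x^2*y - x^2 + 2*y^2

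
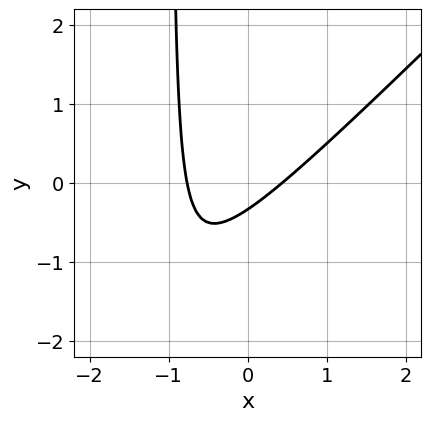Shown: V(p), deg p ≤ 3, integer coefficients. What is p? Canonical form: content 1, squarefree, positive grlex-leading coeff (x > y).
First, the degree is 2 — no degree-1 curve has this shape.
Finally, matching integer coefficients to the picture gives p.

3*x^2 - 3*x*y + x - 3*y - 1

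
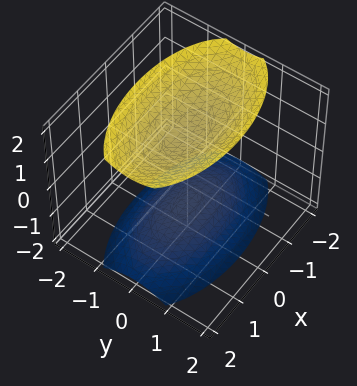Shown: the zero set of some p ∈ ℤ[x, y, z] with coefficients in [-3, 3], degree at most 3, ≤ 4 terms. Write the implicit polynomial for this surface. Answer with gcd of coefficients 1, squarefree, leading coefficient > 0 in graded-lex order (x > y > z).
First, I count 2 distinct pieces.
Next, deg p = 2.
Next, symmetries: mirror symmetry z ↦ −z ⇒ only even powers of z; the x ↦ −x reflection is a symmetry, so x appears only in even powers; it's symmetric under y → −y, forcing even powers of y.
Then, observable constraints: it misses every integer gridline on the x-axis; the surface avoids every integer y-axis point in the box.
Finally, assembling these constraints gives the stated polynomial.

x^2 + 3*y^2 - 2*z^2 + 3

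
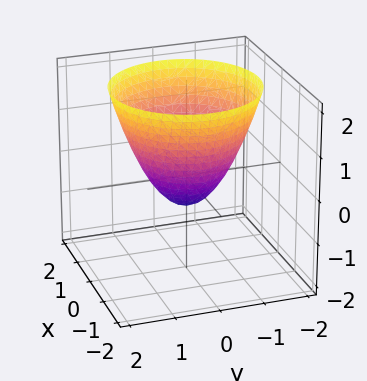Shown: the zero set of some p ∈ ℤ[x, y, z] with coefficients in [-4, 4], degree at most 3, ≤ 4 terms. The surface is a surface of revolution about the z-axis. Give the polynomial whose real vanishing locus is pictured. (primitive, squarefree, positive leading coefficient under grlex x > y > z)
First, the degree is 2 — no degree-1 surface has this shape.
Then, by symmetry, the z-axis is an axis of rotation, so x and y enter only as x² + y².
Next, from the axis intercepts and sections: a circular section at z = 1 has radius between 1 and 2.
Finally, these observations pin down the coefficients.

3*x^2 + 3*y^2 - 3*z - 2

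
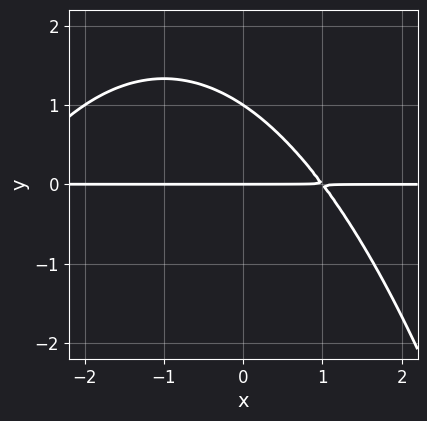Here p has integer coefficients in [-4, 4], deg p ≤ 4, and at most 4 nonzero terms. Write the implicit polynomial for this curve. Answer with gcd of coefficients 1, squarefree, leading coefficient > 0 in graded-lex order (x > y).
First, the degree is 3 — no degree-2 curve has this shape.
Next, from the visible intercepts: every point of the x-axis in the box is on the curve; the y-axis gridline crossings are at y ∈ {0, 1}.
Finally, fitting integer coefficients to these (and the overall shape) gives p.

x^2*y + 2*x*y + 3*y^2 - 3*y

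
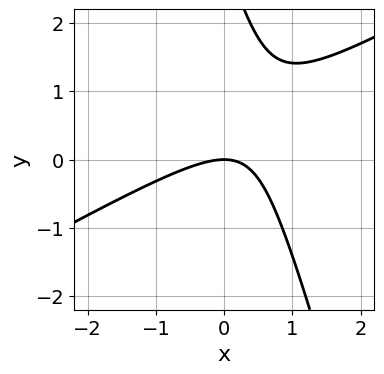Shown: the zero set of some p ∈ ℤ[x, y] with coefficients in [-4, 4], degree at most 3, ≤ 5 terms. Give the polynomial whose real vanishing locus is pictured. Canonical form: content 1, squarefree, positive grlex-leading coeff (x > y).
(a) Degree: no degree-1 curve has this shape, so deg p = 2.
(b) Observable constraints: it crosses the x-axis at the gridline x = 0; it meets the y-axis at y = 0 (among the integer gridlines).
(c) Assembling these constraints gives the stated polynomial.

2*x^2 - 3*x*y - y^2 + 3*y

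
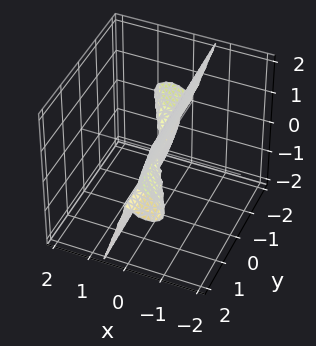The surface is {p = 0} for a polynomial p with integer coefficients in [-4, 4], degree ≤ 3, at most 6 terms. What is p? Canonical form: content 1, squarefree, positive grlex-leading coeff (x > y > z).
2*x^3 + x^2*y + 3*x*z^2 + z^3

First, deg p = 3. A generic line meets the surface in up to 3 points.
Next, reading off the gridlines: it meets the x-axis at x = 0 (among the integer gridlines); it meets the z-axis at z = 0 (among the integer gridlines); the visible y-axis segment lies entirely on the surface.
Finally, matching integer coefficients to the picture gives p.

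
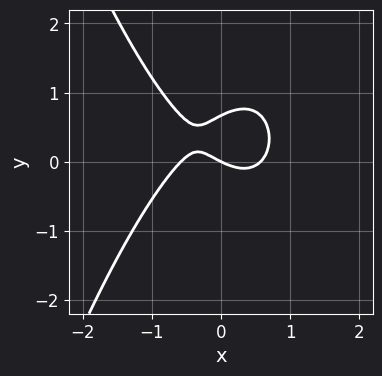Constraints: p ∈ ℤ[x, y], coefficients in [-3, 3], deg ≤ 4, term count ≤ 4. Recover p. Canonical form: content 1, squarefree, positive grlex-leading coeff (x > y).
1. The degree is 3 — the shape is more complex than any degree-2 curve.
2. Reading off the gridlines: one y-axis crossing is at y = 0; it crosses the x-axis at the gridline x = 0.
3. Fitting integer coefficients to these (and the overall shape) gives p.

3*x^3 + 3*y^2 - x - 2*y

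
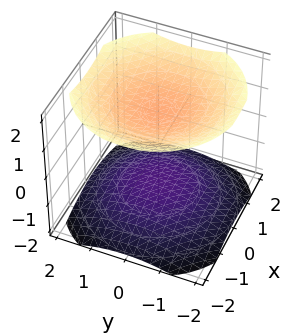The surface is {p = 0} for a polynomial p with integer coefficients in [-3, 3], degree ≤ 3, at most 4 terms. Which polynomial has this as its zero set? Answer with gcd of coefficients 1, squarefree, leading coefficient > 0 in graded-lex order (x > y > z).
First, the picture has 2 separate pieces. They look like related sheets of one shape, so recover p as a whole.
Then, deg p = 2. A generic line meets the surface in up to 2 points.
Then, symmetries: rotational symmetry about the z-axis ⇒ p depends on x, y only through x² + y².
Next, from the visible intercepts: no y-intercept at any integer in the box; the surface avoids every integer x-axis point in the box.
Finally, solving for integer coefficients yields p as stated.

x^2 + y^2 - 2*z^2 + 3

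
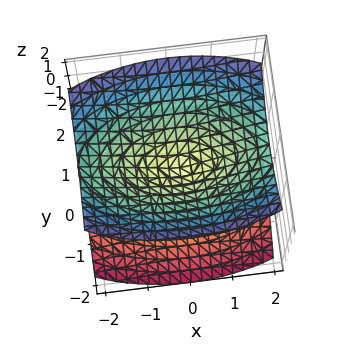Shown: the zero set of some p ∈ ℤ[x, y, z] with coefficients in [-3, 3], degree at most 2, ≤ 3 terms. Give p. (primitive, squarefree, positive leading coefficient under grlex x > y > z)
x^2 + 3*y^2 - 3*z^2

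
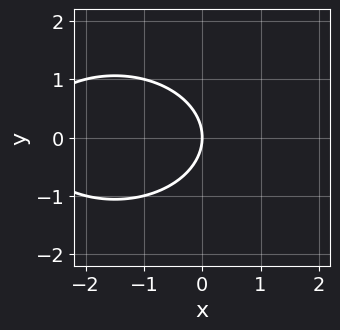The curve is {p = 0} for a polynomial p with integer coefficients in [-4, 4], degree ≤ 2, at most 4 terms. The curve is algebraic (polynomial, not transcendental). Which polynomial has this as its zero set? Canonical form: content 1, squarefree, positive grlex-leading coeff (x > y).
x^2 + 2*y^2 + 3*x

1. deg p = 2. No degree-1 curve has this shape.
2. Symmetries: the y ↦ −y reflection is a symmetry, so y appears only in even powers.
3. Reading off the gridlines: it meets the x-axis at x = 0 (among the integer gridlines); it meets the y-axis at y = 0 (among the integer gridlines).
4. Together with the visible shape, these determine p as stated.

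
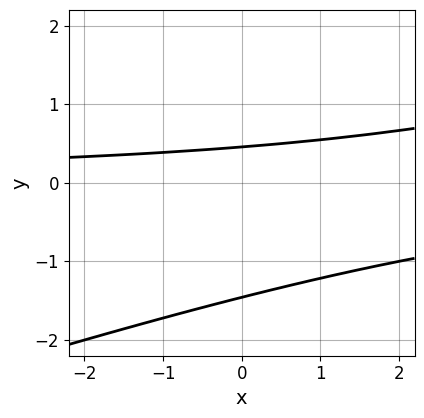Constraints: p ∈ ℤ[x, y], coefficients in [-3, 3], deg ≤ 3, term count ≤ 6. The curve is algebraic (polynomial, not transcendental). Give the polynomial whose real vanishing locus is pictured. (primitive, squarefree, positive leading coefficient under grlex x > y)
x*y - 3*y^2 - 3*y + 2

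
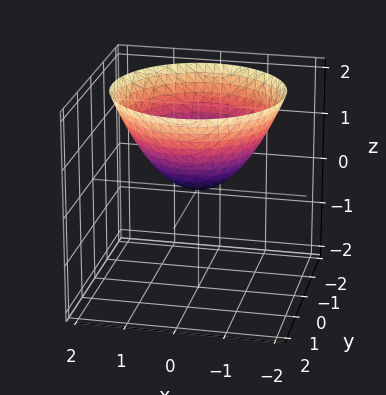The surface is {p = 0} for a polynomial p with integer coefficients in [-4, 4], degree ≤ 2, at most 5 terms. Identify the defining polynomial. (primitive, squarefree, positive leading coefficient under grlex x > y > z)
First, deg p = 2.
Next, symmetry: the surface is invariant under rotation about z: p = q(x² + y², z).
Next, from the axis intercepts and sections: it meets the z-axis at z = 0 (among the integer gridlines); one x-axis crossing is at x = 0; it meets the y-axis at y = 0 (among the integer gridlines); a circular section at z = 2 has radius between 1 and 2.
Finally, putting this together gives p.

2*x^2 + 2*y^2 - 3*z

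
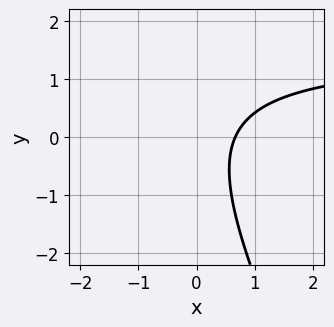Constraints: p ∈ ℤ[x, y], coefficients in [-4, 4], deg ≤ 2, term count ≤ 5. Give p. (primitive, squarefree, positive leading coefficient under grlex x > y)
1. Degree: the shape is more complex than any degree-1 curve, so deg p = 2.
2. From the visible intercepts: the curve avoids every integer y-axis point in the box.
3. Assembling these constraints gives the stated polynomial.

2*x*y + y^2 - 3*x + 2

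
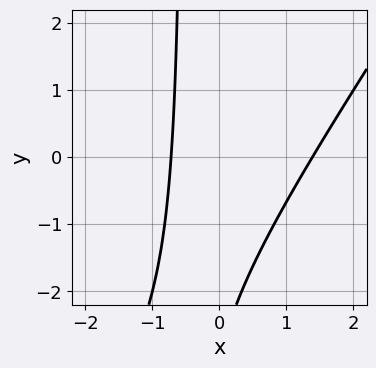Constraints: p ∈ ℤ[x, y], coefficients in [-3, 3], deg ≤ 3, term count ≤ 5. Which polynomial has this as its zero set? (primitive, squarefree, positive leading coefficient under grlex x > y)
3*x^2 - 2*x*y - 2*x - y - 3

First, deg p = 2. A generic line meets the curve in up to 2 points.
Then, observable constraints: it misses every integer gridline on the y-axis.
Finally, assembling these constraints gives the stated polynomial.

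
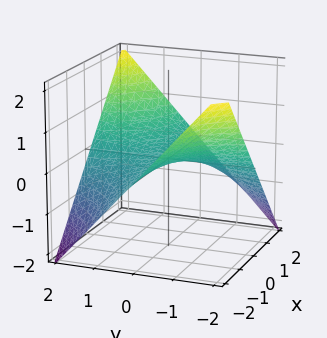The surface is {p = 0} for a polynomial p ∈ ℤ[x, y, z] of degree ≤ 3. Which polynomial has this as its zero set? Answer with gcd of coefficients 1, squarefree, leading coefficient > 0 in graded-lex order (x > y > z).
(a) deg p = 2.
(b) Against the integer gridlines: it meets the z-axis at z = 0 (among the integer gridlines); the visible x-axis segment lies entirely on the surface; every point of the y-axis in the box is on the surface.
(c) The integer polynomial consistent with all of this is the stated p.

x*y - 2*z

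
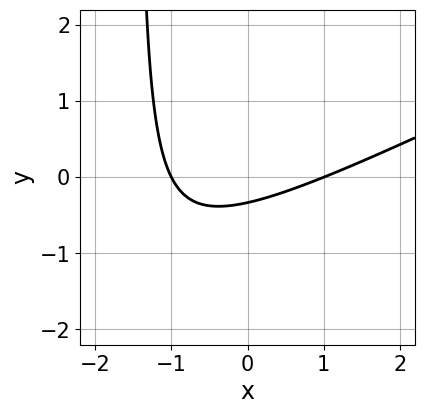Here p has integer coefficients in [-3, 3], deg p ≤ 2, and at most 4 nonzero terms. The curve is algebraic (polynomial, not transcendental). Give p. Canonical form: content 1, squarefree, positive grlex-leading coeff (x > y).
First, degree: a generic line meets the curve in up to 2 points, so deg p = 2.
Then, observable constraints: the x-axis gridline crossings are at x ∈ {-1, 1}.
Finally, the integer polynomial consistent with all of this is the stated p.

x^2 - 2*x*y - 3*y - 1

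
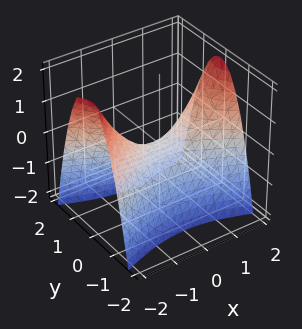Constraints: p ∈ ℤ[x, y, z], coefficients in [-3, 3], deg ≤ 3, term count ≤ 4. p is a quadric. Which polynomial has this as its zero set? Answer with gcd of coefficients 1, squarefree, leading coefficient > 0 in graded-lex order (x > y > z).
(a) The degree is 2 — a saddle surface; a quadric.
(b) Symmetries: mirror symmetry x ↦ −x ⇒ only even powers of x; the y ↦ −y reflection is a symmetry, so y appears only in even powers.
(c) Against the integer gridlines: it crosses the x-axis at the gridline x = 0; it meets the y-axis at y = 0 (among the integer gridlines); it meets the z-axis at z = 0 (among the integer gridlines).
(d) Matching integer coefficients to the picture gives p.

x^2 - 3*y^2 - 2*z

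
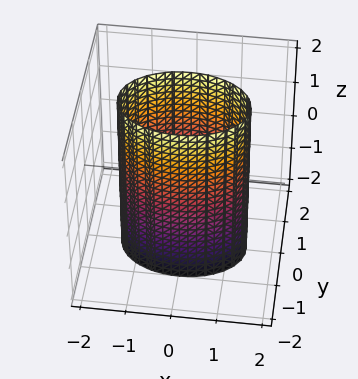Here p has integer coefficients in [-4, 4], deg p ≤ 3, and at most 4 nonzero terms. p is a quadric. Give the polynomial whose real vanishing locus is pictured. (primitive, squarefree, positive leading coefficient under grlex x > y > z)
Degree: a cylinder; a quadric, so deg p = 2.
Symmetries: mirror symmetry y ↦ −y ⇒ only even powers of y; it's symmetric under x → −x, forcing even powers of x; the z ↦ −z reflection is a symmetry, so z appears only in even powers.
From the visible intercepts: among the integer gridlines, it crosses the y-axis at y ∈ {-1, 1}; no z-intercept at any integer in the box.
Putting this together gives p.

x^2 + 2*y^2 - 2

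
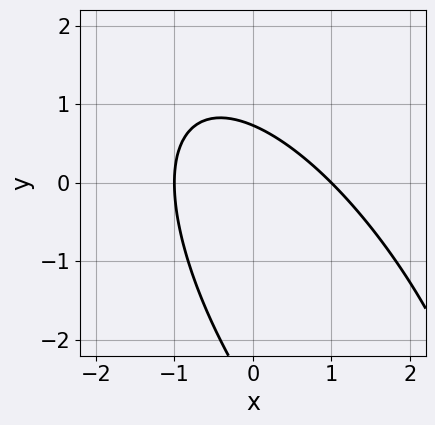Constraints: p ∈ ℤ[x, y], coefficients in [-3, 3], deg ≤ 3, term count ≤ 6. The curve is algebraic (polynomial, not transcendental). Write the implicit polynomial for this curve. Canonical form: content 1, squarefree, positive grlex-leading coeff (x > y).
1. deg p = 2. The shape is more complex than any degree-1 curve.
2. Checking where it meets the axes: the x-axis gridline crossings are at x ∈ {-1, 1}.
3. Putting this together gives p.

2*x^2 + 2*x*y + y^2 + 2*y - 2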